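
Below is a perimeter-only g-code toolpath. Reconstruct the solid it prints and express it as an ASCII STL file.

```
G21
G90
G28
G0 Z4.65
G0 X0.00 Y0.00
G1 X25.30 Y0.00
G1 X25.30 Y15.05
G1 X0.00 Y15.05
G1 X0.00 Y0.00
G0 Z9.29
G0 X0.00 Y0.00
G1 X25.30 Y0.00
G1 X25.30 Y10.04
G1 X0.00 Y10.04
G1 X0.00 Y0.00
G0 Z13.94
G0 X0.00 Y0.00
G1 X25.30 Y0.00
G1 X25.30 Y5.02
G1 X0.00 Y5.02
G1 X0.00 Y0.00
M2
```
solid part
  facet normal 0.0000 0.0000 -1.0000
    outer loop
      vertex 25.30 20.07 0.00
      vertex 25.30 0.00 0.00
      vertex 0.00 0.00 0.00
    endloop
  endfacet
  facet normal 0.0000 0.0000 -1.0000
    outer loop
      vertex 0.00 20.07 0.00
      vertex 25.30 20.07 0.00
      vertex 0.00 0.00 0.00
    endloop
  endfacet
  facet normal 0.0000 -1.0000 0.0000
    outer loop
      vertex 0.00 0.00 0.00
      vertex 25.30 0.00 0.00
      vertex 25.30 0.00 18.59
    endloop
  endfacet
  facet normal 0.0000 -1.0000 0.0000
    outer loop
      vertex 0.00 0.00 0.00
      vertex 25.30 0.00 18.59
      vertex 0.00 0.00 18.59
    endloop
  endfacet
  facet normal 0.0000 0.6795 0.7336
    outer loop
      vertex 0.00 0.00 18.59
      vertex 25.30 0.00 18.59
      vertex 25.30 20.07 0.00
    endloop
  endfacet
  facet normal 0.0000 0.6795 0.7336
    outer loop
      vertex 0.00 0.00 18.59
      vertex 25.30 20.07 0.00
      vertex 0.00 20.07 0.00
    endloop
  endfacet
  facet normal -1.0000 0.0000 0.0000
    outer loop
      vertex 0.00 0.00 18.59
      vertex 0.00 20.07 0.00
      vertex 0.00 0.00 0.00
    endloop
  endfacet
  facet normal 1.0000 0.0000 0.0000
    outer loop
      vertex 25.30 0.00 0.00
      vertex 25.30 20.07 0.00
      vertex 25.30 0.00 18.59
    endloop
  endfacet
endsolid part

The G0 Z moves step by Δz≈4.65 mm. The G1 loops shrink linearly with z, so the solid tapers from its base footprint up to z≈18.6. Closing with a flat bottom cap and the tapered top and triangulating gives 8 facets — a wedge (ramp): 25.3 × 20.1 mm base, rising to 18.6 mm along the y=0 edge and sloping linearly to z=0 at y=20.1.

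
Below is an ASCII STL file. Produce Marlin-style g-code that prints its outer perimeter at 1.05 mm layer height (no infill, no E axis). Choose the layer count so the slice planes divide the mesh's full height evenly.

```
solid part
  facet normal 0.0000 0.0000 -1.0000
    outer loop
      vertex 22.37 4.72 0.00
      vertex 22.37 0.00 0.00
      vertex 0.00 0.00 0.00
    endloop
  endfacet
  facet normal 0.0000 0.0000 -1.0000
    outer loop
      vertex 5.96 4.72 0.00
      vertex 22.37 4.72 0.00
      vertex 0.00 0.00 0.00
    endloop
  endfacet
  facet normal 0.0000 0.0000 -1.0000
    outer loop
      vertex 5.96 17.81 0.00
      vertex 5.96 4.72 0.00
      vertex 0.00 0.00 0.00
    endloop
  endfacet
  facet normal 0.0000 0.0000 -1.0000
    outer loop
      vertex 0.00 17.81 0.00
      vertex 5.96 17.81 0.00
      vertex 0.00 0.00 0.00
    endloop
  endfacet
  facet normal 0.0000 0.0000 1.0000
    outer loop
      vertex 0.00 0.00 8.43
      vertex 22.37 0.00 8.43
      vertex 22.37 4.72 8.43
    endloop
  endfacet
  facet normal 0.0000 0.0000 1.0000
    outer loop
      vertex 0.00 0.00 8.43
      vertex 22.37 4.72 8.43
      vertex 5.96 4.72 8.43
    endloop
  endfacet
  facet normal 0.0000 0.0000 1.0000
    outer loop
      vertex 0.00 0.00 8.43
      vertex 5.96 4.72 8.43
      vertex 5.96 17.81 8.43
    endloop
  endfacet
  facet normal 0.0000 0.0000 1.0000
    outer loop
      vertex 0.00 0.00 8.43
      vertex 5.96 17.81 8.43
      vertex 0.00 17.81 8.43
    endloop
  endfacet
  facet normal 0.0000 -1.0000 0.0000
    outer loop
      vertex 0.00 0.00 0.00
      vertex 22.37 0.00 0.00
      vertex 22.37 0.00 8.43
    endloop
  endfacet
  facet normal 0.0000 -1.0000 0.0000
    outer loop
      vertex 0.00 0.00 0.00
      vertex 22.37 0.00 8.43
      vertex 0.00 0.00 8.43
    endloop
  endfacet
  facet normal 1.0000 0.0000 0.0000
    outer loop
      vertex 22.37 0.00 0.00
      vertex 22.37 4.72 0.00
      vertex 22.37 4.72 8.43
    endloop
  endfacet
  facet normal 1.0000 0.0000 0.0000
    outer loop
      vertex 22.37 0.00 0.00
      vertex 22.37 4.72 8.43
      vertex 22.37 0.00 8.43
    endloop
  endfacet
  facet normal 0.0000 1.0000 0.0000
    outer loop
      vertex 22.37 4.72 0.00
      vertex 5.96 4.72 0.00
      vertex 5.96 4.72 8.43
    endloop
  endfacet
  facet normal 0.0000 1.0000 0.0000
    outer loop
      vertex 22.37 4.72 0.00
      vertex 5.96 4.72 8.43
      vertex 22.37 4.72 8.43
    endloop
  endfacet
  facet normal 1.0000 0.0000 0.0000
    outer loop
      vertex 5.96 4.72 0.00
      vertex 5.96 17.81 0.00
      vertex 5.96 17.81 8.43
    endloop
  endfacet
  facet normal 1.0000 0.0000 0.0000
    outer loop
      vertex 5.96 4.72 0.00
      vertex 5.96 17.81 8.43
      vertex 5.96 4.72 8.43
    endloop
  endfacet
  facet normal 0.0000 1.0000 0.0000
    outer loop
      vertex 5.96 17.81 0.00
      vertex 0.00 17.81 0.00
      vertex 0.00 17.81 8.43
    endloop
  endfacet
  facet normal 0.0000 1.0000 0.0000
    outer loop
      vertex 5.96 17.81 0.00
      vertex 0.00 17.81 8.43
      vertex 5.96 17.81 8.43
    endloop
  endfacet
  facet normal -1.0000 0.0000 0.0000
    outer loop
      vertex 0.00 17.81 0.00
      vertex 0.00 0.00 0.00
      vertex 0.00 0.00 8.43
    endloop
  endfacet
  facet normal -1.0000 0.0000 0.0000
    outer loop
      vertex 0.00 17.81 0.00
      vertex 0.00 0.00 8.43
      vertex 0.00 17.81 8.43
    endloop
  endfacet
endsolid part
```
; perimeter-only toolpath
G21 ; units = mm
G90 ; absolute positioning
G28 ; home
; layer 1
G0 Z1.05
G0 X0.00 Y0.00
G1 X22.37 Y0.00
G1 X22.37 Y4.72
G1 X5.96 Y4.72
G1 X5.96 Y17.81
G1 X0.00 Y17.81
G1 X0.00 Y0.00
; layer 2
G0 Z2.11
G0 X0.00 Y0.00
G1 X22.37 Y0.00
G1 X22.37 Y4.72
G1 X5.96 Y4.72
G1 X5.96 Y17.81
G1 X0.00 Y17.81
G1 X0.00 Y0.00
; layer 3
G0 Z3.16
G0 X0.00 Y0.00
G1 X22.37 Y0.00
G1 X22.37 Y4.72
G1 X5.96 Y4.72
G1 X5.96 Y17.81
G1 X0.00 Y17.81
G1 X0.00 Y0.00
; layer 4
G0 Z4.21
G0 X0.00 Y0.00
G1 X22.37 Y0.00
G1 X22.37 Y4.72
G1 X5.96 Y4.72
G1 X5.96 Y17.81
G1 X0.00 Y17.81
G1 X0.00 Y0.00
; layer 5
G0 Z5.27
G0 X0.00 Y0.00
G1 X22.37 Y0.00
G1 X22.37 Y4.72
G1 X5.96 Y4.72
G1 X5.96 Y17.81
G1 X0.00 Y17.81
G1 X0.00 Y0.00
; layer 6
G0 Z6.32
G0 X0.00 Y0.00
G1 X22.37 Y0.00
G1 X22.37 Y4.72
G1 X5.96 Y4.72
G1 X5.96 Y17.81
G1 X0.00 Y17.81
G1 X0.00 Y0.00
; layer 7
G0 Z7.38
G0 X0.00 Y0.00
G1 X22.37 Y0.00
G1 X22.37 Y4.72
G1 X5.96 Y4.72
G1 X5.96 Y17.81
G1 X0.00 Y17.81
G1 X0.00 Y0.00
; layer 8
G0 Z8.43
G0 X0.00 Y0.00
G1 X22.37 Y0.00
G1 X22.37 Y4.72
G1 X5.96 Y4.72
G1 X5.96 Y17.81
G1 X0.00 Y17.81
G1 X0.00 Y0.00
M2 ; end

The solid is an L-shaped prism: outer 22.4 × 17.8 mm, arm thicknesses ≈ 4.72 mm (horizontal) and 5.96 mm (vertical), extruded 8.43 mm in z. Slicing at Δz = 1.05 mm — 8 equal slices spanning the solid's height, so layer i sits at z = i·h/8 — gives 8 non-empty perimeters. Each is a 6-segment closed polygon; G0 lifts to the layer z and rapids to the start vertex, then G1 traces the edges.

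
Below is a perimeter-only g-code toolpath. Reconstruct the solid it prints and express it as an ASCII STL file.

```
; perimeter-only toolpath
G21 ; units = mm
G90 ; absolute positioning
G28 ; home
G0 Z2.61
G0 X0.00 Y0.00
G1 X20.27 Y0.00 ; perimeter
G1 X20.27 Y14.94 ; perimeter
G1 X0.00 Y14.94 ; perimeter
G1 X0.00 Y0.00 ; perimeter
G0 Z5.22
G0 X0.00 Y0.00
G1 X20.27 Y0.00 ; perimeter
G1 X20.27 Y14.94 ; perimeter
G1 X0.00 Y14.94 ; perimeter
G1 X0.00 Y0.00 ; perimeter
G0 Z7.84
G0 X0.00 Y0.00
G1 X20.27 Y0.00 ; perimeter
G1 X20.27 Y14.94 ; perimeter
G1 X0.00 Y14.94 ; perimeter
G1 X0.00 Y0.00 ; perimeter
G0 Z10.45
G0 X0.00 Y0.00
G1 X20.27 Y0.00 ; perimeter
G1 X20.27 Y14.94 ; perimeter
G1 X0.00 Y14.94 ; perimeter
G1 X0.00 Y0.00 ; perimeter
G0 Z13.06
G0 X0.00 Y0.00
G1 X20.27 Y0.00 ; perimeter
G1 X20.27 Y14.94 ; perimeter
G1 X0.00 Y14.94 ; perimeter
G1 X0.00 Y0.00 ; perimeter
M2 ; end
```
solid part
  facet normal 0.0000 0.0000 -1.0000
    outer loop
      vertex 20.27 14.94 0.00
      vertex 20.27 0.00 0.00
      vertex 0.00 0.00 0.00
    endloop
  endfacet
  facet normal 0.0000 0.0000 -1.0000
    outer loop
      vertex 0.00 14.94 0.00
      vertex 20.27 14.94 0.00
      vertex 0.00 0.00 0.00
    endloop
  endfacet
  facet normal 0.0000 0.0000 1.0000
    outer loop
      vertex 0.00 0.00 13.06
      vertex 20.27 0.00 13.06
      vertex 20.27 14.94 13.06
    endloop
  endfacet
  facet normal 0.0000 0.0000 1.0000
    outer loop
      vertex 0.00 0.00 13.06
      vertex 20.27 14.94 13.06
      vertex 0.00 14.94 13.06
    endloop
  endfacet
  facet normal 0.0000 -1.0000 0.0000
    outer loop
      vertex 0.00 0.00 0.00
      vertex 20.27 0.00 0.00
      vertex 20.27 0.00 13.06
    endloop
  endfacet
  facet normal 0.0000 -1.0000 0.0000
    outer loop
      vertex 0.00 0.00 0.00
      vertex 20.27 0.00 13.06
      vertex 0.00 0.00 13.06
    endloop
  endfacet
  facet normal 0.0000 1.0000 0.0000
    outer loop
      vertex 20.27 14.94 13.06
      vertex 20.27 14.94 0.00
      vertex 0.00 14.94 0.00
    endloop
  endfacet
  facet normal 0.0000 1.0000 0.0000
    outer loop
      vertex 0.00 14.94 13.06
      vertex 20.27 14.94 13.06
      vertex 0.00 14.94 0.00
    endloop
  endfacet
  facet normal -1.0000 0.0000 0.0000
    outer loop
      vertex 0.00 14.94 13.06
      vertex 0.00 14.94 0.00
      vertex 0.00 0.00 0.00
    endloop
  endfacet
  facet normal -1.0000 0.0000 0.0000
    outer loop
      vertex 0.00 0.00 13.06
      vertex 0.00 14.94 13.06
      vertex 0.00 0.00 0.00
    endloop
  endfacet
  facet normal 1.0000 0.0000 0.0000
    outer loop
      vertex 20.27 0.00 0.00
      vertex 20.27 14.94 0.00
      vertex 20.27 14.94 13.06
    endloop
  endfacet
  facet normal 1.0000 0.0000 0.0000
    outer loop
      vertex 20.27 0.00 0.00
      vertex 20.27 14.94 13.06
      vertex 20.27 0.00 13.06
    endloop
  endfacet
endsolid part

The G0 Z moves step by Δz≈2.61 mm. Every layer's G1 loop is the same polygon, so the solid is a straight extrusion of it from z=0 to z≈13.1. Closing with flat bottom and top caps and triangulating gives 12 facets — a rectangular box, roughly 20.3 × 14.9 mm footprint and 13.1 mm tall.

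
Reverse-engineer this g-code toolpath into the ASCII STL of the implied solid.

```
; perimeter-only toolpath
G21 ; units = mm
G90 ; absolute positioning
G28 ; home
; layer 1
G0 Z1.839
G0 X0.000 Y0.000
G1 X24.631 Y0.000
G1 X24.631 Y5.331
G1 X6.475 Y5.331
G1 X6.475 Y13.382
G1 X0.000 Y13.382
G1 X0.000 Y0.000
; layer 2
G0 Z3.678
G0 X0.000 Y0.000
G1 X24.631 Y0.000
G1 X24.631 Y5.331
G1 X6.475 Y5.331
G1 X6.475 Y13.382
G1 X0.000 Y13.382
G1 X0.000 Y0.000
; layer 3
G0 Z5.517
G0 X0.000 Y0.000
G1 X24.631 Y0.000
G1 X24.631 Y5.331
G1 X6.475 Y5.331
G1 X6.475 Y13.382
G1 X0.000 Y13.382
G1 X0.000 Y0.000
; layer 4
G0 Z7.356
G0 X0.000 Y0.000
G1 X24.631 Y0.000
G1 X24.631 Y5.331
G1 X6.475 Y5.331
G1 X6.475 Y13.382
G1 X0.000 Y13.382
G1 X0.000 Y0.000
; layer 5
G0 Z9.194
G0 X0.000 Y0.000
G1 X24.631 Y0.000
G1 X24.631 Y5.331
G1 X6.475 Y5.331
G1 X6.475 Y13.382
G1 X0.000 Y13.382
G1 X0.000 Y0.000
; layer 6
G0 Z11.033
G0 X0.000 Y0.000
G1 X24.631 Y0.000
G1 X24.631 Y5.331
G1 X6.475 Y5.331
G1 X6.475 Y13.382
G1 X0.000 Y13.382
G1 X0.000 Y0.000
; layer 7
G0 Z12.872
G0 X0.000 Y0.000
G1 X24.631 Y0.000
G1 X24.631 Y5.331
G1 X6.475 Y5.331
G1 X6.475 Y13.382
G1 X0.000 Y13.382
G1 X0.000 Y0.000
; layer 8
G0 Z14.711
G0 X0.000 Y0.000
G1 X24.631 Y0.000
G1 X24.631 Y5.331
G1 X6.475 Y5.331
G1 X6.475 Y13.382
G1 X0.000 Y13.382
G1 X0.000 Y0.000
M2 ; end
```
solid part
  facet normal 0.0000 0.0000 -1.0000
    outer loop
      vertex 24.631 5.331 0.000
      vertex 24.631 0.000 0.000
      vertex 0.000 0.000 0.000
    endloop
  endfacet
  facet normal 0.0000 0.0000 -1.0000
    outer loop
      vertex 6.475 5.331 0.000
      vertex 24.631 5.331 0.000
      vertex 0.000 0.000 0.000
    endloop
  endfacet
  facet normal 0.0000 0.0000 -1.0000
    outer loop
      vertex 6.475 13.382 0.000
      vertex 6.475 5.331 0.000
      vertex 0.000 0.000 0.000
    endloop
  endfacet
  facet normal 0.0000 0.0000 -1.0000
    outer loop
      vertex 0.000 13.382 0.000
      vertex 6.475 13.382 0.000
      vertex 0.000 0.000 0.000
    endloop
  endfacet
  facet normal 0.0000 0.0000 1.0000
    outer loop
      vertex 0.000 0.000 14.711
      vertex 24.631 0.000 14.711
      vertex 24.631 5.331 14.711
    endloop
  endfacet
  facet normal 0.0000 0.0000 1.0000
    outer loop
      vertex 0.000 0.000 14.711
      vertex 24.631 5.331 14.711
      vertex 6.475 5.331 14.711
    endloop
  endfacet
  facet normal 0.0000 0.0000 1.0000
    outer loop
      vertex 0.000 0.000 14.711
      vertex 6.475 5.331 14.711
      vertex 6.475 13.382 14.711
    endloop
  endfacet
  facet normal 0.0000 0.0000 1.0000
    outer loop
      vertex 0.000 0.000 14.711
      vertex 6.475 13.382 14.711
      vertex 0.000 13.382 14.711
    endloop
  endfacet
  facet normal 0.0000 -1.0000 0.0000
    outer loop
      vertex 0.000 0.000 0.000
      vertex 24.631 0.000 0.000
      vertex 24.631 0.000 14.711
    endloop
  endfacet
  facet normal 0.0000 -1.0000 0.0000
    outer loop
      vertex 0.000 0.000 0.000
      vertex 24.631 0.000 14.711
      vertex 0.000 0.000 14.711
    endloop
  endfacet
  facet normal 1.0000 0.0000 0.0000
    outer loop
      vertex 24.631 0.000 0.000
      vertex 24.631 5.331 0.000
      vertex 24.631 5.331 14.711
    endloop
  endfacet
  facet normal 1.0000 0.0000 0.0000
    outer loop
      vertex 24.631 0.000 0.000
      vertex 24.631 5.331 14.711
      vertex 24.631 0.000 14.711
    endloop
  endfacet
  facet normal 0.0000 1.0000 0.0000
    outer loop
      vertex 24.631 5.331 0.000
      vertex 6.475 5.331 0.000
      vertex 6.475 5.331 14.711
    endloop
  endfacet
  facet normal 0.0000 1.0000 0.0000
    outer loop
      vertex 24.631 5.331 0.000
      vertex 6.475 5.331 14.711
      vertex 24.631 5.331 14.711
    endloop
  endfacet
  facet normal 1.0000 0.0000 0.0000
    outer loop
      vertex 6.475 5.331 0.000
      vertex 6.475 13.382 0.000
      vertex 6.475 13.382 14.711
    endloop
  endfacet
  facet normal 1.0000 0.0000 0.0000
    outer loop
      vertex 6.475 5.331 0.000
      vertex 6.475 13.382 14.711
      vertex 6.475 5.331 14.711
    endloop
  endfacet
  facet normal 0.0000 1.0000 0.0000
    outer loop
      vertex 6.475 13.382 0.000
      vertex 0.000 13.382 0.000
      vertex 0.000 13.382 14.711
    endloop
  endfacet
  facet normal 0.0000 1.0000 0.0000
    outer loop
      vertex 6.475 13.382 0.000
      vertex 0.000 13.382 14.711
      vertex 6.475 13.382 14.711
    endloop
  endfacet
  facet normal -1.0000 0.0000 0.0000
    outer loop
      vertex 0.000 13.382 0.000
      vertex 0.000 0.000 0.000
      vertex 0.000 0.000 14.711
    endloop
  endfacet
  facet normal -1.0000 0.0000 0.0000
    outer loop
      vertex 0.000 13.382 0.000
      vertex 0.000 0.000 14.711
      vertex 0.000 13.382 14.711
    endloop
  endfacet
endsolid part

The G0 Z moves step by Δz≈1.839 mm. Every layer's G1 loop is the same polygon, so the solid is a straight extrusion of it from z=0 to z≈14.7. Closing with flat bottom and top caps and triangulating gives 20 facets — an L-shaped prism: outer 24.6 × 13.4 mm, arm thicknesses ≈ 5.33 mm (horizontal) and 6.47 mm (vertical), extruded 14.7 mm in z.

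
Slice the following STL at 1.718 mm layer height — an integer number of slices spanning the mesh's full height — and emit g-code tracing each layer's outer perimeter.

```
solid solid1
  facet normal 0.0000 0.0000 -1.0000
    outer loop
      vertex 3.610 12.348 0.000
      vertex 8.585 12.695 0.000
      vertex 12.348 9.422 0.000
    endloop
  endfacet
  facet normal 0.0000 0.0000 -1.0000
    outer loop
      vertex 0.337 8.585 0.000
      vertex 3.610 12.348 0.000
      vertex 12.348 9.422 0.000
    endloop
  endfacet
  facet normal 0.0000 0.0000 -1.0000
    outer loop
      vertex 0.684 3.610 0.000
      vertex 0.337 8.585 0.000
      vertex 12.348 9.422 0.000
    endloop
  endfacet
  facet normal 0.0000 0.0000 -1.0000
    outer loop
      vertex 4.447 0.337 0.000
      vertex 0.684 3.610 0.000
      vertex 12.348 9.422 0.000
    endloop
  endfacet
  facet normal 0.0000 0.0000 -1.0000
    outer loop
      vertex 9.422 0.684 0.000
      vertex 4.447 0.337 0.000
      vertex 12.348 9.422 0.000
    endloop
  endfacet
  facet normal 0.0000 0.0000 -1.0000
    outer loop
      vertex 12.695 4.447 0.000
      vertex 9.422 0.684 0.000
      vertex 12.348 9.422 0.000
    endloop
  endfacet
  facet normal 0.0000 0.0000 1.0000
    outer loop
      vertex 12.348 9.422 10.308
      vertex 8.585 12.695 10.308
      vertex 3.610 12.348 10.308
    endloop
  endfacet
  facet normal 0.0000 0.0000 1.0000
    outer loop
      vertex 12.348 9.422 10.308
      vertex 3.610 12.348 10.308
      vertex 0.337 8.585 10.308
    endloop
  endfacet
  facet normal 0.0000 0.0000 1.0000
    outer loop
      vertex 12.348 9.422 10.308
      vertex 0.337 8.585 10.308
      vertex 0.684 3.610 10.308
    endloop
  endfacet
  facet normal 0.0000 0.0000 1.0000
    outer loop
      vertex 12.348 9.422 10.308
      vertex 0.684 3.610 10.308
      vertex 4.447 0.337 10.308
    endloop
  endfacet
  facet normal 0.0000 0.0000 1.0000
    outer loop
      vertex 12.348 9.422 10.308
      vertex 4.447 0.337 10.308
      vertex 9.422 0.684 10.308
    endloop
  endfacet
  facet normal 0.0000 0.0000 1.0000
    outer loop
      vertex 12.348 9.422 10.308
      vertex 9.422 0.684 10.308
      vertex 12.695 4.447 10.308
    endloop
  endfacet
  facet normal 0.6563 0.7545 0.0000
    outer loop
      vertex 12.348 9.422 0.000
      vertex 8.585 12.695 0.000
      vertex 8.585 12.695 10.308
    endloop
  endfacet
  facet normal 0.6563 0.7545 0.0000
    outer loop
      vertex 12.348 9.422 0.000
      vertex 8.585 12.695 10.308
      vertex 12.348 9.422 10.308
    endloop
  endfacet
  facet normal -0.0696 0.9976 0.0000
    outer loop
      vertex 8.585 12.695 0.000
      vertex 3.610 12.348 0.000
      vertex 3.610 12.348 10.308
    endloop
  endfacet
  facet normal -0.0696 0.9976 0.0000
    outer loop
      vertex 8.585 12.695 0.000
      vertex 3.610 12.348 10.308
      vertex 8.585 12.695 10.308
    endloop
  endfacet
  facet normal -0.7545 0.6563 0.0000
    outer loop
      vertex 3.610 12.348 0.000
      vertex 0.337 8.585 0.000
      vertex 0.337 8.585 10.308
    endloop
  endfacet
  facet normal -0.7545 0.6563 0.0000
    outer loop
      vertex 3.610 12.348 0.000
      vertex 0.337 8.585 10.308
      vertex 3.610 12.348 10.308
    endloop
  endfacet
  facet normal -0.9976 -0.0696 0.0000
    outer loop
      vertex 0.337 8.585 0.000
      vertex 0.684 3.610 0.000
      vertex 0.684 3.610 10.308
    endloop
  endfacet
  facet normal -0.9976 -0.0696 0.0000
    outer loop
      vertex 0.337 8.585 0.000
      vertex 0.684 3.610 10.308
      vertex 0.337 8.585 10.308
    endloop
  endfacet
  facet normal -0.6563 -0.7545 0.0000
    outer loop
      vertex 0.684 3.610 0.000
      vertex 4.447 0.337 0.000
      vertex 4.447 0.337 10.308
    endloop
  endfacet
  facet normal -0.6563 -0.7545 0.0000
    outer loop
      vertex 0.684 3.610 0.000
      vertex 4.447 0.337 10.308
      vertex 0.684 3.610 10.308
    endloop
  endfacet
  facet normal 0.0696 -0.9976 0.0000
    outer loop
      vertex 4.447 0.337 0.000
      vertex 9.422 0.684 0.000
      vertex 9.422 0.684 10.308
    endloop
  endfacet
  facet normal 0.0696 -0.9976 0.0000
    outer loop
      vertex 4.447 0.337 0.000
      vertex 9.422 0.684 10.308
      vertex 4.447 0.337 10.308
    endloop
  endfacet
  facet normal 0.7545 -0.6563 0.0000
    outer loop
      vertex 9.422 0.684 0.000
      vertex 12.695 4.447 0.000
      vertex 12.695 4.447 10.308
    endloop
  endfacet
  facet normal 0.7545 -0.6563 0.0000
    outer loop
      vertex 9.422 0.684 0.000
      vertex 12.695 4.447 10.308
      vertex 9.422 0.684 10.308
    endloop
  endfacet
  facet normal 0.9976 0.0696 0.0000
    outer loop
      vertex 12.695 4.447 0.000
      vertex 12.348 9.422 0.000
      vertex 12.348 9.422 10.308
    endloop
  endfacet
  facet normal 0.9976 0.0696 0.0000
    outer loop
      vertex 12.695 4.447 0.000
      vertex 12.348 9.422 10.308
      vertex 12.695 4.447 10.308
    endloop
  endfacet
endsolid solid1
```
; perimeter-only toolpath
G21 ; units = mm
G90 ; absolute positioning
G28 ; home
; layer 1
G0 Z1.718
G0 X12.348 Y9.422
G1 X8.585 Y12.695
G1 X3.610 Y12.348
G1 X0.337 Y8.585
G1 X0.684 Y3.610
G1 X4.447 Y0.337
G1 X9.422 Y0.684
G1 X12.695 Y4.447
G1 X12.348 Y9.422
; layer 2
G0 Z3.436
G0 X12.348 Y9.422
G1 X8.585 Y12.695
G1 X3.610 Y12.348
G1 X0.337 Y8.585
G1 X0.684 Y3.610
G1 X4.447 Y0.337
G1 X9.422 Y0.684
G1 X12.695 Y4.447
G1 X12.348 Y9.422
; layer 3
G0 Z5.154
G0 X12.348 Y9.422
G1 X8.585 Y12.695
G1 X3.610 Y12.348
G1 X0.337 Y8.585
G1 X0.684 Y3.610
G1 X4.447 Y0.337
G1 X9.422 Y0.684
G1 X12.695 Y4.447
G1 X12.348 Y9.422
; layer 4
G0 Z6.872
G0 X12.348 Y9.422
G1 X8.585 Y12.695
G1 X3.610 Y12.348
G1 X0.337 Y8.585
G1 X0.684 Y3.610
G1 X4.447 Y0.337
G1 X9.422 Y0.684
G1 X12.695 Y4.447
G1 X12.348 Y9.422
; layer 5
G0 Z8.590
G0 X12.348 Y9.422
G1 X8.585 Y12.695
G1 X3.610 Y12.348
G1 X0.337 Y8.585
G1 X0.684 Y3.610
G1 X4.447 Y0.337
G1 X9.422 Y0.684
G1 X12.695 Y4.447
G1 X12.348 Y9.422
; layer 6
G0 Z10.308
G0 X12.348 Y9.422
G1 X8.585 Y12.695
G1 X3.610 Y12.348
G1 X0.337 Y8.585
G1 X0.684 Y3.610
G1 X4.447 Y0.337
G1 X9.422 Y0.684
G1 X12.695 Y4.447
G1 X12.348 Y9.422
M2 ; end

The solid is a regular 8-sided prism (a cylinder approximated with 8 flat sides), circumscribed radius ≈ 6.52 mm, height ≈ 10.3 mm. Slicing at Δz = 1.718 mm — 6 equal slices spanning the solid's height, so layer i sits at z = i·h/6 — gives 6 non-empty perimeters. Each is a 8-segment closed polygon; G0 lifts to the layer z and rapids to the start vertex, then G1 traces the edges.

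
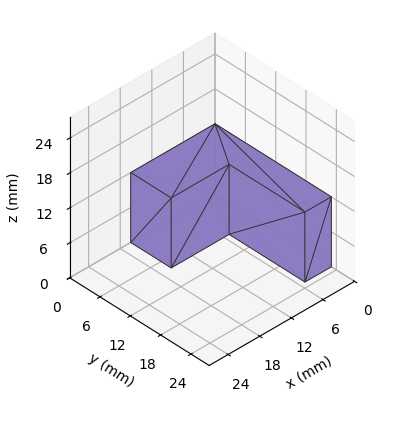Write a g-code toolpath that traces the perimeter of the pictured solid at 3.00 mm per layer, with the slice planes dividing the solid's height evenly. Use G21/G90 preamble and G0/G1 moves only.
Reading the render: the shape is an L-shaped prism: outer 16 × 23 mm, arm thicknesses ≈ 8 mm (horizontal) and 5 mm (vertical), extruded 12 mm in z (dimensions read to the nearest mm from the axis ticks). For the g-code, the solid's height is divided into equal slices at the stated Δz and each level perimeter traced with G1 moves after a G0 lift.

; perimeter-only toolpath
G21 ; units = mm
G90 ; absolute positioning
G28 ; home
; layer 1
G0 Z3.00
G0 X0.00 Y0.00
G1 X16.00 Y0.00
G1 X16.00 Y8.00
G1 X5.00 Y8.00
G1 X5.00 Y23.00
G1 X0.00 Y23.00
G1 X0.00 Y0.00
; layer 2
G0 Z6.00
G0 X0.00 Y0.00
G1 X16.00 Y0.00
G1 X16.00 Y8.00
G1 X5.00 Y8.00
G1 X5.00 Y23.00
G1 X0.00 Y23.00
G1 X0.00 Y0.00
; layer 3
G0 Z9.00
G0 X0.00 Y0.00
G1 X16.00 Y0.00
G1 X16.00 Y8.00
G1 X5.00 Y8.00
G1 X5.00 Y23.00
G1 X0.00 Y23.00
G1 X0.00 Y0.00
; layer 4
G0 Z12.00
G0 X0.00 Y0.00
G1 X16.00 Y0.00
G1 X16.00 Y8.00
G1 X5.00 Y8.00
G1 X5.00 Y23.00
G1 X0.00 Y23.00
G1 X0.00 Y0.00
M2 ; end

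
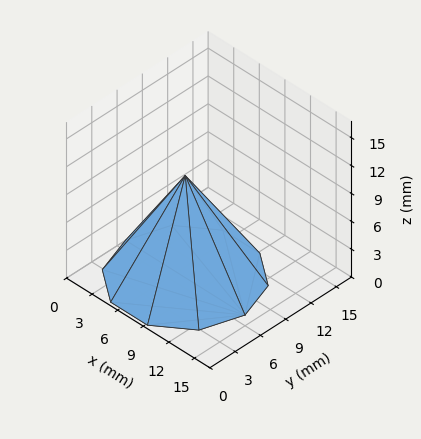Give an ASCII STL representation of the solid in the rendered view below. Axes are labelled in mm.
Reading the render: the shape is a regular 10-sided pyramid, base circumscribed radius ≈ 7 mm, apex at z ≈ 11 mm (dimensions read to the nearest mm from the axis ticks). For the STL, each face is triangulated and given an outward normal.

solid part
  facet normal 0.0000 0.0000 -1.0000
    outer loop
      vertex 9.16 13.66 0.00
      vertex 12.66 11.11 0.00
      vertex 14.00 7.00 0.00
    endloop
  endfacet
  facet normal 0.0000 0.0000 -1.0000
    outer loop
      vertex 4.84 13.66 0.00
      vertex 9.16 13.66 0.00
      vertex 14.00 7.00 0.00
    endloop
  endfacet
  facet normal 0.0000 0.0000 -1.0000
    outer loop
      vertex 1.34 11.11 0.00
      vertex 4.84 13.66 0.00
      vertex 14.00 7.00 0.00
    endloop
  endfacet
  facet normal 0.0000 0.0000 -1.0000
    outer loop
      vertex 0.00 7.00 0.00
      vertex 1.34 11.11 0.00
      vertex 14.00 7.00 0.00
    endloop
  endfacet
  facet normal 0.0000 0.0000 -1.0000
    outer loop
      vertex 1.34 2.89 0.00
      vertex 0.00 7.00 0.00
      vertex 14.00 7.00 0.00
    endloop
  endfacet
  facet normal 0.0000 0.0000 -1.0000
    outer loop
      vertex 4.84 0.34 0.00
      vertex 1.34 2.89 0.00
      vertex 14.00 7.00 0.00
    endloop
  endfacet
  facet normal 0.0000 0.0000 -1.0000
    outer loop
      vertex 9.16 0.34 0.00
      vertex 4.84 0.34 0.00
      vertex 14.00 7.00 0.00
    endloop
  endfacet
  facet normal 0.0000 0.0000 -1.0000
    outer loop
      vertex 12.66 2.89 0.00
      vertex 9.16 0.34 0.00
      vertex 14.00 7.00 0.00
    endloop
  endfacet
  facet normal 0.8134 0.2652 0.5176
    outer loop
      vertex 14.00 7.00 0.00
      vertex 12.66 11.11 0.00
      vertex 7.00 7.00 11.00
    endloop
  endfacet
  facet normal 0.5038 0.6915 0.5176
    outer loop
      vertex 12.66 11.11 0.00
      vertex 9.16 13.66 0.00
      vertex 7.00 7.00 11.00
    endloop
  endfacet
  facet normal 0.0000 0.8554 0.5179
    outer loop
      vertex 9.16 13.66 0.00
      vertex 4.84 13.66 0.00
      vertex 7.00 7.00 11.00
    endloop
  endfacet
  facet normal -0.5038 0.6915 0.5176
    outer loop
      vertex 4.84 13.66 0.00
      vertex 1.34 11.11 0.00
      vertex 7.00 7.00 11.00
    endloop
  endfacet
  facet normal -0.8134 0.2652 0.5176
    outer loop
      vertex 1.34 11.11 0.00
      vertex 0.00 7.00 0.00
      vertex 7.00 7.00 11.00
    endloop
  endfacet
  facet normal -0.8134 -0.2652 0.5176
    outer loop
      vertex 0.00 7.00 0.00
      vertex 1.34 2.89 0.00
      vertex 7.00 7.00 11.00
    endloop
  endfacet
  facet normal -0.5038 -0.6915 0.5176
    outer loop
      vertex 1.34 2.89 0.00
      vertex 4.84 0.34 0.00
      vertex 7.00 7.00 11.00
    endloop
  endfacet
  facet normal 0.0000 -0.8554 0.5179
    outer loop
      vertex 4.84 0.34 0.00
      vertex 9.16 0.34 0.00
      vertex 7.00 7.00 11.00
    endloop
  endfacet
  facet normal 0.5038 -0.6915 0.5176
    outer loop
      vertex 9.16 0.34 0.00
      vertex 12.66 2.89 0.00
      vertex 7.00 7.00 11.00
    endloop
  endfacet
  facet normal 0.8134 -0.2652 0.5176
    outer loop
      vertex 12.66 2.89 0.00
      vertex 14.00 7.00 0.00
      vertex 7.00 7.00 11.00
    endloop
  endfacet
endsolid part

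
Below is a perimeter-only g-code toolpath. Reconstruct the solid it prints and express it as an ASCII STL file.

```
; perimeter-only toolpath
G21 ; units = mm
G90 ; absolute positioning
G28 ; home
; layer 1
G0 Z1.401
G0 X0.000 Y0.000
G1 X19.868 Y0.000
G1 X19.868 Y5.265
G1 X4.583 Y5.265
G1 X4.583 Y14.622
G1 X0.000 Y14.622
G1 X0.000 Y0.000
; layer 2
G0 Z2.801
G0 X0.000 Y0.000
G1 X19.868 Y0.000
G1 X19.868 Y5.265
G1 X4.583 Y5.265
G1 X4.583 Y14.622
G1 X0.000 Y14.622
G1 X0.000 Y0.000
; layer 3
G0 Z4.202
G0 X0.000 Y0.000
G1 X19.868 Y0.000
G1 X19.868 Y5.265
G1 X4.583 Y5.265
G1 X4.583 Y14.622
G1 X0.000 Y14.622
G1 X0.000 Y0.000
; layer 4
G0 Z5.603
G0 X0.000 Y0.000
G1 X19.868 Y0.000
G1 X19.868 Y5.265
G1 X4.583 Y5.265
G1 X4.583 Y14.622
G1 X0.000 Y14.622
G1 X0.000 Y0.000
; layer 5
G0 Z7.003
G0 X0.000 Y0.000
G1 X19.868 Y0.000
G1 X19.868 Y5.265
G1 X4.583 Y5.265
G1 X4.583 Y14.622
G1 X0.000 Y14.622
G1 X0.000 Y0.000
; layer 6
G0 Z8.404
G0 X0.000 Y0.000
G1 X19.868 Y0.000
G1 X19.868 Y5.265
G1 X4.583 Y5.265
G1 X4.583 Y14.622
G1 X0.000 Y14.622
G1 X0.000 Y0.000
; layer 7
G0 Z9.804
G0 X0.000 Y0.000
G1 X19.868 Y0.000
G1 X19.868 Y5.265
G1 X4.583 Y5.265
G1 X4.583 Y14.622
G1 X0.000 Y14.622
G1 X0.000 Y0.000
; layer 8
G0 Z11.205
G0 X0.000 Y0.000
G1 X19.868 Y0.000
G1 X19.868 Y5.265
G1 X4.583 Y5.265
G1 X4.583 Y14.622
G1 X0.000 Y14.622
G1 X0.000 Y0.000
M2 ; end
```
solid part
  facet normal 0.0000 0.0000 -1.0000
    outer loop
      vertex 19.868 5.265 0.000
      vertex 19.868 0.000 0.000
      vertex 0.000 0.000 0.000
    endloop
  endfacet
  facet normal 0.0000 0.0000 -1.0000
    outer loop
      vertex 4.583 5.265 0.000
      vertex 19.868 5.265 0.000
      vertex 0.000 0.000 0.000
    endloop
  endfacet
  facet normal 0.0000 0.0000 -1.0000
    outer loop
      vertex 4.583 14.622 0.000
      vertex 4.583 5.265 0.000
      vertex 0.000 0.000 0.000
    endloop
  endfacet
  facet normal 0.0000 0.0000 -1.0000
    outer loop
      vertex 0.000 14.622 0.000
      vertex 4.583 14.622 0.000
      vertex 0.000 0.000 0.000
    endloop
  endfacet
  facet normal 0.0000 0.0000 1.0000
    outer loop
      vertex 0.000 0.000 11.205
      vertex 19.868 0.000 11.205
      vertex 19.868 5.265 11.205
    endloop
  endfacet
  facet normal 0.0000 0.0000 1.0000
    outer loop
      vertex 0.000 0.000 11.205
      vertex 19.868 5.265 11.205
      vertex 4.583 5.265 11.205
    endloop
  endfacet
  facet normal 0.0000 0.0000 1.0000
    outer loop
      vertex 0.000 0.000 11.205
      vertex 4.583 5.265 11.205
      vertex 4.583 14.622 11.205
    endloop
  endfacet
  facet normal 0.0000 0.0000 1.0000
    outer loop
      vertex 0.000 0.000 11.205
      vertex 4.583 14.622 11.205
      vertex 0.000 14.622 11.205
    endloop
  endfacet
  facet normal 0.0000 -1.0000 0.0000
    outer loop
      vertex 0.000 0.000 0.000
      vertex 19.868 0.000 0.000
      vertex 19.868 0.000 11.205
    endloop
  endfacet
  facet normal 0.0000 -1.0000 0.0000
    outer loop
      vertex 0.000 0.000 0.000
      vertex 19.868 0.000 11.205
      vertex 0.000 0.000 11.205
    endloop
  endfacet
  facet normal 1.0000 0.0000 0.0000
    outer loop
      vertex 19.868 0.000 0.000
      vertex 19.868 5.265 0.000
      vertex 19.868 5.265 11.205
    endloop
  endfacet
  facet normal 1.0000 0.0000 0.0000
    outer loop
      vertex 19.868 0.000 0.000
      vertex 19.868 5.265 11.205
      vertex 19.868 0.000 11.205
    endloop
  endfacet
  facet normal 0.0000 1.0000 0.0000
    outer loop
      vertex 19.868 5.265 0.000
      vertex 4.583 5.265 0.000
      vertex 4.583 5.265 11.205
    endloop
  endfacet
  facet normal 0.0000 1.0000 0.0000
    outer loop
      vertex 19.868 5.265 0.000
      vertex 4.583 5.265 11.205
      vertex 19.868 5.265 11.205
    endloop
  endfacet
  facet normal 1.0000 0.0000 0.0000
    outer loop
      vertex 4.583 5.265 0.000
      vertex 4.583 14.622 0.000
      vertex 4.583 14.622 11.205
    endloop
  endfacet
  facet normal 1.0000 0.0000 0.0000
    outer loop
      vertex 4.583 5.265 0.000
      vertex 4.583 14.622 11.205
      vertex 4.583 5.265 11.205
    endloop
  endfacet
  facet normal 0.0000 1.0000 0.0000
    outer loop
      vertex 4.583 14.622 0.000
      vertex 0.000 14.622 0.000
      vertex 0.000 14.622 11.205
    endloop
  endfacet
  facet normal 0.0000 1.0000 0.0000
    outer loop
      vertex 4.583 14.622 0.000
      vertex 0.000 14.622 11.205
      vertex 4.583 14.622 11.205
    endloop
  endfacet
  facet normal -1.0000 0.0000 0.0000
    outer loop
      vertex 0.000 14.622 0.000
      vertex 0.000 0.000 0.000
      vertex 0.000 0.000 11.205
    endloop
  endfacet
  facet normal -1.0000 0.0000 0.0000
    outer loop
      vertex 0.000 14.622 0.000
      vertex 0.000 0.000 11.205
      vertex 0.000 14.622 11.205
    endloop
  endfacet
endsolid part

The G0 Z moves step by Δz≈1.401 mm. Every layer's G1 loop is the same polygon, so the solid is a straight extrusion of it from z=0 to z≈11.2. Closing with flat bottom and top caps and triangulating gives 20 facets — an L-shaped prism: outer 19.9 × 14.6 mm, arm thicknesses ≈ 5.26 mm (horizontal) and 4.58 mm (vertical), extruded 11.2 mm in z.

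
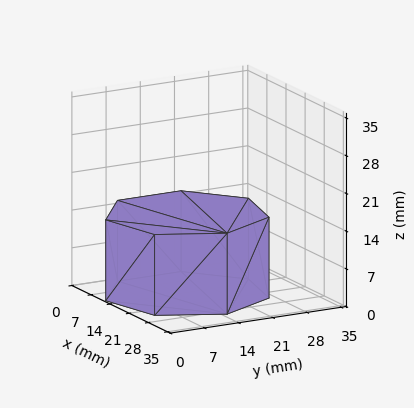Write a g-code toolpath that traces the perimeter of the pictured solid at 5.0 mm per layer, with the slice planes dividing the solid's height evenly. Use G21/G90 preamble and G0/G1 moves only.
Reading the render: the shape is a regular 7-sided prism (a cylinder approximated with 7 flat sides), circumscribed radius ≈ 15 mm, height ≈ 15 mm (dimensions read to the nearest mm from the axis ticks). For the g-code, the solid's height is divided into equal slices at the stated Δz and each level perimeter traced with G1 moves after a G0 lift.

; perimeter-only toolpath
G21 ; units = mm
G90 ; absolute positioning
G28 ; home
; layer 1
G0 Z5.0
G0 X30.0 Y15.0
G1 X24.4 Y26.7
G1 X11.7 Y29.6
G1 X1.5 Y21.5
G1 X1.5 Y8.5
G1 X11.7 Y0.4
G1 X24.4 Y3.3
G1 X30.0 Y15.0
; layer 2
G0 Z10.0
G0 X30.0 Y15.0
G1 X24.4 Y26.7
G1 X11.7 Y29.6
G1 X1.5 Y21.5
G1 X1.5 Y8.5
G1 X11.7 Y0.4
G1 X24.4 Y3.3
G1 X30.0 Y15.0
; layer 3
G0 Z15.0
G0 X30.0 Y15.0
G1 X24.4 Y26.7
G1 X11.7 Y29.6
G1 X1.5 Y21.5
G1 X1.5 Y8.5
G1 X11.7 Y0.4
G1 X24.4 Y3.3
G1 X30.0 Y15.0
M2 ; end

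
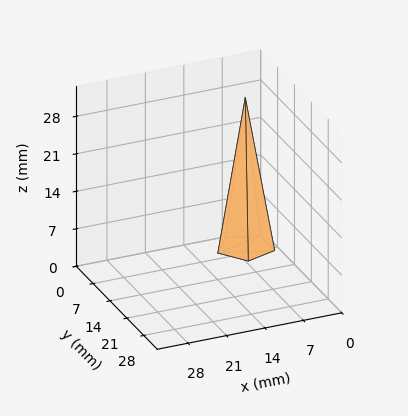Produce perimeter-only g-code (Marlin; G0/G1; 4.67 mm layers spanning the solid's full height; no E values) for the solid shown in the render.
Reading the render: the shape is a regular 5-sided pyramid, base circumscribed radius ≈ 5 mm, apex at z ≈ 28 mm (dimensions read to the nearest mm from the axis ticks). For the g-code, the solid's height is divided into equal slices at the stated Δz and each level perimeter traced with G1 moves after a G0 lift.

; perimeter-only toolpath
G21 ; units = mm
G90 ; absolute positioning
G28 ; home
; layer 1
G0 Z4.67
G0 X9.17 Y5.00
G1 X6.29 Y8.97
G1 X1.63 Y7.45
G1 X1.63 Y2.55
G1 X6.29 Y1.03
G1 X9.17 Y5.00
; layer 2
G0 Z9.33
G0 X8.33 Y5.00
G1 X6.03 Y8.17
G1 X2.30 Y6.96
G1 X2.30 Y3.04
G1 X6.03 Y1.83
G1 X8.33 Y5.00
; layer 3
G0 Z14.00
G0 X7.50 Y5.00
G1 X5.78 Y7.38
G1 X2.98 Y6.47
G1 X2.98 Y3.53
G1 X5.78 Y2.62
G1 X7.50 Y5.00
; layer 4
G0 Z18.67
G0 X6.67 Y5.00
G1 X5.52 Y6.59
G1 X3.65 Y5.98
G1 X3.65 Y4.02
G1 X5.52 Y3.41
G1 X6.67 Y5.00
; layer 5
G0 Z23.33
G0 X5.83 Y5.00
G1 X5.26 Y5.79
G1 X4.33 Y5.49
G1 X4.33 Y4.51
G1 X5.26 Y4.21
G1 X5.83 Y5.00
M2 ; end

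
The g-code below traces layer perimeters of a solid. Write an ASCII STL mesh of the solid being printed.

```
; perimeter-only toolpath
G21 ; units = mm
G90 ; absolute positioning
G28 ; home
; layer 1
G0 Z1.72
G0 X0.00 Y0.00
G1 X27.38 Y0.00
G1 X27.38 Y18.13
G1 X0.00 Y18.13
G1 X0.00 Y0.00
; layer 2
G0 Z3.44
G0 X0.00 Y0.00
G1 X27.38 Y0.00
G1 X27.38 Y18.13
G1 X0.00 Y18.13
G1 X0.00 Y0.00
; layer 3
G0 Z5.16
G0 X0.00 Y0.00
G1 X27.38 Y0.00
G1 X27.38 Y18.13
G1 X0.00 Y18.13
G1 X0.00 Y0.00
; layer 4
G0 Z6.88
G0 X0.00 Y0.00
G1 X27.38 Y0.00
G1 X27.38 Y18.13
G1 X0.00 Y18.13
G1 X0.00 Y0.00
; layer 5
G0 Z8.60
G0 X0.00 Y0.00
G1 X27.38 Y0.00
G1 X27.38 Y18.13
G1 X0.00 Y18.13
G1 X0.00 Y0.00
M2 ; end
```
solid part
  facet normal 0.0000 0.0000 -1.0000
    outer loop
      vertex 27.38 18.13 0.00
      vertex 27.38 0.00 0.00
      vertex 0.00 0.00 0.00
    endloop
  endfacet
  facet normal 0.0000 0.0000 -1.0000
    outer loop
      vertex 0.00 18.13 0.00
      vertex 27.38 18.13 0.00
      vertex 0.00 0.00 0.00
    endloop
  endfacet
  facet normal 0.0000 0.0000 1.0000
    outer loop
      vertex 0.00 0.00 8.60
      vertex 27.38 0.00 8.60
      vertex 27.38 18.13 8.60
    endloop
  endfacet
  facet normal 0.0000 0.0000 1.0000
    outer loop
      vertex 0.00 0.00 8.60
      vertex 27.38 18.13 8.60
      vertex 0.00 18.13 8.60
    endloop
  endfacet
  facet normal 0.0000 -1.0000 0.0000
    outer loop
      vertex 0.00 0.00 0.00
      vertex 27.38 0.00 0.00
      vertex 27.38 0.00 8.60
    endloop
  endfacet
  facet normal 0.0000 -1.0000 0.0000
    outer loop
      vertex 0.00 0.00 0.00
      vertex 27.38 0.00 8.60
      vertex 0.00 0.00 8.60
    endloop
  endfacet
  facet normal 0.0000 1.0000 0.0000
    outer loop
      vertex 27.38 18.13 8.60
      vertex 27.38 18.13 0.00
      vertex 0.00 18.13 0.00
    endloop
  endfacet
  facet normal 0.0000 1.0000 0.0000
    outer loop
      vertex 0.00 18.13 8.60
      vertex 27.38 18.13 8.60
      vertex 0.00 18.13 0.00
    endloop
  endfacet
  facet normal -1.0000 0.0000 0.0000
    outer loop
      vertex 0.00 18.13 8.60
      vertex 0.00 18.13 0.00
      vertex 0.00 0.00 0.00
    endloop
  endfacet
  facet normal -1.0000 0.0000 0.0000
    outer loop
      vertex 0.00 0.00 8.60
      vertex 0.00 18.13 8.60
      vertex 0.00 0.00 0.00
    endloop
  endfacet
  facet normal 1.0000 0.0000 0.0000
    outer loop
      vertex 27.38 0.00 0.00
      vertex 27.38 18.13 0.00
      vertex 27.38 18.13 8.60
    endloop
  endfacet
  facet normal 1.0000 0.0000 0.0000
    outer loop
      vertex 27.38 0.00 0.00
      vertex 27.38 18.13 8.60
      vertex 27.38 0.00 8.60
    endloop
  endfacet
endsolid part

The G0 Z moves step by Δz≈1.72 mm. Every layer's G1 loop is the same polygon, so the solid is a straight extrusion of it from z=0 to z≈8.6. Closing with flat bottom and top caps and triangulating gives 12 facets — a rectangular box, roughly 27.4 × 18.1 mm footprint and 8.6 mm tall.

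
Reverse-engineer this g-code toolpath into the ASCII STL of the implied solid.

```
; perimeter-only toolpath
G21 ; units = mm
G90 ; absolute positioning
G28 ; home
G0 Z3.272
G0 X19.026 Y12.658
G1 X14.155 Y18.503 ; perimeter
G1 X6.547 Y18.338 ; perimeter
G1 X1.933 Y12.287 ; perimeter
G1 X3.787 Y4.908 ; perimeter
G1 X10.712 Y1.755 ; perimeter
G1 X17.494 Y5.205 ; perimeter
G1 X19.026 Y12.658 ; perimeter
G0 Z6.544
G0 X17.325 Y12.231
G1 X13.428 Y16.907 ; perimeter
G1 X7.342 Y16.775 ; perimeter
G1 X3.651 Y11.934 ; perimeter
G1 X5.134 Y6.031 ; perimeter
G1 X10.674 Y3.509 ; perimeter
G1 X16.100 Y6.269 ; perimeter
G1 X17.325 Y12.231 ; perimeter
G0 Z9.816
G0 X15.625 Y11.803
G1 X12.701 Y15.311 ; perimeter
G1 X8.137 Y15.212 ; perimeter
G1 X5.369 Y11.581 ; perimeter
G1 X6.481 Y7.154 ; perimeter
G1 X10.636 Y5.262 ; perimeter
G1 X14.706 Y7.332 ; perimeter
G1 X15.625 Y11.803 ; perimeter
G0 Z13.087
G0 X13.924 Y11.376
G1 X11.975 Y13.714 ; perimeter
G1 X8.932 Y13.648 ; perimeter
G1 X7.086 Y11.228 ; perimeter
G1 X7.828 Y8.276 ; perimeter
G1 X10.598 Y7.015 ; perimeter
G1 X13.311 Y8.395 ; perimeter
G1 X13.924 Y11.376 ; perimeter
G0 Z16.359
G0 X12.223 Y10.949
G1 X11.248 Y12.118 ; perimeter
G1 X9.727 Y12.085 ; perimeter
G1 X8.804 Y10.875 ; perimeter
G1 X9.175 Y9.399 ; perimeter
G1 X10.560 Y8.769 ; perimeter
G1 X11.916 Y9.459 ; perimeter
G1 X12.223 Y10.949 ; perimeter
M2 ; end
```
solid part
  facet normal 0.0000 0.0000 -1.0000
    outer loop
      vertex 5.752 19.901 0.000
      vertex 14.881 20.099 0.000
      vertex 20.727 13.085 0.000
    endloop
  endfacet
  facet normal 0.0000 0.0000 -1.0000
    outer loop
      vertex 0.215 12.640 0.000
      vertex 5.752 19.901 0.000
      vertex 20.727 13.085 0.000
    endloop
  endfacet
  facet normal 0.0000 0.0000 -1.0000
    outer loop
      vertex 2.440 3.785 0.000
      vertex 0.215 12.640 0.000
      vertex 20.727 13.085 0.000
    endloop
  endfacet
  facet normal 0.0000 0.0000 -1.0000
    outer loop
      vertex 10.750 0.002 0.000
      vertex 2.440 3.785 0.000
      vertex 20.727 13.085 0.000
    endloop
  endfacet
  facet normal 0.0000 0.0000 -1.0000
    outer loop
      vertex 18.889 4.142 0.000
      vertex 10.750 0.002 0.000
      vertex 20.727 13.085 0.000
    endloop
  endfacet
  facet normal 0.6917 0.5765 0.4349
    outer loop
      vertex 20.727 13.085 0.000
      vertex 14.881 20.099 0.000
      vertex 10.522 10.522 19.631
    endloop
  endfacet
  facet normal -0.0195 0.9003 0.4349
    outer loop
      vertex 14.881 20.099 0.000
      vertex 5.752 19.901 0.000
      vertex 10.522 10.522 19.631
    endloop
  endfacet
  facet normal -0.7161 0.5460 0.4349
    outer loop
      vertex 5.752 19.901 0.000
      vertex 0.215 12.640 0.000
      vertex 10.522 10.522 19.631
    endloop
  endfacet
  facet normal -0.8733 -0.2194 0.4349
    outer loop
      vertex 0.215 12.640 0.000
      vertex 2.440 3.785 0.000
      vertex 10.522 10.522 19.631
    endloop
  endfacet
  facet normal -0.3731 -0.8196 0.4349
    outer loop
      vertex 2.440 3.785 0.000
      vertex 10.750 0.002 0.000
      vertex 10.522 10.522 19.631
    endloop
  endfacet
  facet normal 0.4083 -0.8026 0.4349
    outer loop
      vertex 10.750 0.002 0.000
      vertex 18.889 4.142 0.000
      vertex 10.522 10.522 19.631
    endloop
  endfacet
  facet normal 0.8821 -0.1813 0.4349
    outer loop
      vertex 18.889 4.142 0.000
      vertex 20.727 13.085 0.000
      vertex 10.522 10.522 19.631
    endloop
  endfacet
endsolid part

The G0 Z moves step by Δz≈3.272 mm. The G1 loops shrink linearly with z, so the solid tapers from its base footprint up to z≈19.6. Closing with a flat bottom cap and the tapered top and triangulating gives 12 facets — a regular 7-sided pyramid, base circumscribed radius ≈ 10.5 mm, apex at z ≈ 19.6 mm.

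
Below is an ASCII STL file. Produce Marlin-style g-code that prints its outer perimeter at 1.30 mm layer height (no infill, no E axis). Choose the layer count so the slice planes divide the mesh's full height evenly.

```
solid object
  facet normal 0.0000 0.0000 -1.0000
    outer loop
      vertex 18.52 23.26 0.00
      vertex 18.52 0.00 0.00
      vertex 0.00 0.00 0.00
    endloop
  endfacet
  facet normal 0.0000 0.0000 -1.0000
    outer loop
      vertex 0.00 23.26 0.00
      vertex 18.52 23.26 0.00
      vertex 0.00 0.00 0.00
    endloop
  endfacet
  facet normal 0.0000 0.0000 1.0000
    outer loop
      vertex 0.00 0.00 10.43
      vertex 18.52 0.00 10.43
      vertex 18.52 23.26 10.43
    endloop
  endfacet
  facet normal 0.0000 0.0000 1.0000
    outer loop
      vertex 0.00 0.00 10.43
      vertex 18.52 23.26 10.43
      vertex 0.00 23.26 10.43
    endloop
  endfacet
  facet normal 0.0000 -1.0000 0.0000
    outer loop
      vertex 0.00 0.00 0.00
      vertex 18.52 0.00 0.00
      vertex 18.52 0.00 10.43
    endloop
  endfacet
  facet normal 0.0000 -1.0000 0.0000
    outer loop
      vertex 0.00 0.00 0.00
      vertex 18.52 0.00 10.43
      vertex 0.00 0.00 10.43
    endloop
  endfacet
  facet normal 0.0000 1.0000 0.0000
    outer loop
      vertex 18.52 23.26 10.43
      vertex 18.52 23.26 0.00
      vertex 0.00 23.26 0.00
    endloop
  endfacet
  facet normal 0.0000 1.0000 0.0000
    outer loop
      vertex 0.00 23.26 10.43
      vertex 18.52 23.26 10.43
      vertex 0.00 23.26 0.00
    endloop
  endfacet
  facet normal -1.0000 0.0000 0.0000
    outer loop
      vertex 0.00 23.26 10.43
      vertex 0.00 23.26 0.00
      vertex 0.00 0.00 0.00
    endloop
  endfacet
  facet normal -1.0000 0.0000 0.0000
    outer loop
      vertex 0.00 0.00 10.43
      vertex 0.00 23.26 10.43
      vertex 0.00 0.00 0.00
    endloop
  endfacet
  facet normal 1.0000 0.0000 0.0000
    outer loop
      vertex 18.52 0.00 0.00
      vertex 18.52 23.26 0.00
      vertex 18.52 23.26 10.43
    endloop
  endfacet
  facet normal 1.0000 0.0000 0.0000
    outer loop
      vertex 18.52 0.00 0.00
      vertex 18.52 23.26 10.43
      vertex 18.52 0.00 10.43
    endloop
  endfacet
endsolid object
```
; perimeter-only toolpath
G21 ; units = mm
G90 ; absolute positioning
G28 ; home
; layer 1
G0 Z1.30
G0 X0.00 Y0.00
G1 X18.52 Y0.00
G1 X18.52 Y23.26
G1 X0.00 Y23.26
G1 X0.00 Y0.00
; layer 2
G0 Z2.61
G0 X0.00 Y0.00
G1 X18.52 Y0.00
G1 X18.52 Y23.26
G1 X0.00 Y23.26
G1 X0.00 Y0.00
; layer 3
G0 Z3.91
G0 X0.00 Y0.00
G1 X18.52 Y0.00
G1 X18.52 Y23.26
G1 X0.00 Y23.26
G1 X0.00 Y0.00
; layer 4
G0 Z5.21
G0 X0.00 Y0.00
G1 X18.52 Y0.00
G1 X18.52 Y23.26
G1 X0.00 Y23.26
G1 X0.00 Y0.00
; layer 5
G0 Z6.52
G0 X0.00 Y0.00
G1 X18.52 Y0.00
G1 X18.52 Y23.26
G1 X0.00 Y23.26
G1 X0.00 Y0.00
; layer 6
G0 Z7.82
G0 X0.00 Y0.00
G1 X18.52 Y0.00
G1 X18.52 Y23.26
G1 X0.00 Y23.26
G1 X0.00 Y0.00
; layer 7
G0 Z9.13
G0 X0.00 Y0.00
G1 X18.52 Y0.00
G1 X18.52 Y23.26
G1 X0.00 Y23.26
G1 X0.00 Y0.00
; layer 8
G0 Z10.43
G0 X0.00 Y0.00
G1 X18.52 Y0.00
G1 X18.52 Y23.26
G1 X0.00 Y23.26
G1 X0.00 Y0.00
M2 ; end

The solid is a rectangular box, roughly 18.5 × 23.3 mm footprint and 10.4 mm tall. Slicing at Δz = 1.30 mm — 8 equal slices spanning the solid's height, so layer i sits at z = i·h/8 — gives 8 non-empty perimeters. Each is a 4-segment closed polygon; G0 lifts to the layer z and rapids to the start vertex, then G1 traces the edges.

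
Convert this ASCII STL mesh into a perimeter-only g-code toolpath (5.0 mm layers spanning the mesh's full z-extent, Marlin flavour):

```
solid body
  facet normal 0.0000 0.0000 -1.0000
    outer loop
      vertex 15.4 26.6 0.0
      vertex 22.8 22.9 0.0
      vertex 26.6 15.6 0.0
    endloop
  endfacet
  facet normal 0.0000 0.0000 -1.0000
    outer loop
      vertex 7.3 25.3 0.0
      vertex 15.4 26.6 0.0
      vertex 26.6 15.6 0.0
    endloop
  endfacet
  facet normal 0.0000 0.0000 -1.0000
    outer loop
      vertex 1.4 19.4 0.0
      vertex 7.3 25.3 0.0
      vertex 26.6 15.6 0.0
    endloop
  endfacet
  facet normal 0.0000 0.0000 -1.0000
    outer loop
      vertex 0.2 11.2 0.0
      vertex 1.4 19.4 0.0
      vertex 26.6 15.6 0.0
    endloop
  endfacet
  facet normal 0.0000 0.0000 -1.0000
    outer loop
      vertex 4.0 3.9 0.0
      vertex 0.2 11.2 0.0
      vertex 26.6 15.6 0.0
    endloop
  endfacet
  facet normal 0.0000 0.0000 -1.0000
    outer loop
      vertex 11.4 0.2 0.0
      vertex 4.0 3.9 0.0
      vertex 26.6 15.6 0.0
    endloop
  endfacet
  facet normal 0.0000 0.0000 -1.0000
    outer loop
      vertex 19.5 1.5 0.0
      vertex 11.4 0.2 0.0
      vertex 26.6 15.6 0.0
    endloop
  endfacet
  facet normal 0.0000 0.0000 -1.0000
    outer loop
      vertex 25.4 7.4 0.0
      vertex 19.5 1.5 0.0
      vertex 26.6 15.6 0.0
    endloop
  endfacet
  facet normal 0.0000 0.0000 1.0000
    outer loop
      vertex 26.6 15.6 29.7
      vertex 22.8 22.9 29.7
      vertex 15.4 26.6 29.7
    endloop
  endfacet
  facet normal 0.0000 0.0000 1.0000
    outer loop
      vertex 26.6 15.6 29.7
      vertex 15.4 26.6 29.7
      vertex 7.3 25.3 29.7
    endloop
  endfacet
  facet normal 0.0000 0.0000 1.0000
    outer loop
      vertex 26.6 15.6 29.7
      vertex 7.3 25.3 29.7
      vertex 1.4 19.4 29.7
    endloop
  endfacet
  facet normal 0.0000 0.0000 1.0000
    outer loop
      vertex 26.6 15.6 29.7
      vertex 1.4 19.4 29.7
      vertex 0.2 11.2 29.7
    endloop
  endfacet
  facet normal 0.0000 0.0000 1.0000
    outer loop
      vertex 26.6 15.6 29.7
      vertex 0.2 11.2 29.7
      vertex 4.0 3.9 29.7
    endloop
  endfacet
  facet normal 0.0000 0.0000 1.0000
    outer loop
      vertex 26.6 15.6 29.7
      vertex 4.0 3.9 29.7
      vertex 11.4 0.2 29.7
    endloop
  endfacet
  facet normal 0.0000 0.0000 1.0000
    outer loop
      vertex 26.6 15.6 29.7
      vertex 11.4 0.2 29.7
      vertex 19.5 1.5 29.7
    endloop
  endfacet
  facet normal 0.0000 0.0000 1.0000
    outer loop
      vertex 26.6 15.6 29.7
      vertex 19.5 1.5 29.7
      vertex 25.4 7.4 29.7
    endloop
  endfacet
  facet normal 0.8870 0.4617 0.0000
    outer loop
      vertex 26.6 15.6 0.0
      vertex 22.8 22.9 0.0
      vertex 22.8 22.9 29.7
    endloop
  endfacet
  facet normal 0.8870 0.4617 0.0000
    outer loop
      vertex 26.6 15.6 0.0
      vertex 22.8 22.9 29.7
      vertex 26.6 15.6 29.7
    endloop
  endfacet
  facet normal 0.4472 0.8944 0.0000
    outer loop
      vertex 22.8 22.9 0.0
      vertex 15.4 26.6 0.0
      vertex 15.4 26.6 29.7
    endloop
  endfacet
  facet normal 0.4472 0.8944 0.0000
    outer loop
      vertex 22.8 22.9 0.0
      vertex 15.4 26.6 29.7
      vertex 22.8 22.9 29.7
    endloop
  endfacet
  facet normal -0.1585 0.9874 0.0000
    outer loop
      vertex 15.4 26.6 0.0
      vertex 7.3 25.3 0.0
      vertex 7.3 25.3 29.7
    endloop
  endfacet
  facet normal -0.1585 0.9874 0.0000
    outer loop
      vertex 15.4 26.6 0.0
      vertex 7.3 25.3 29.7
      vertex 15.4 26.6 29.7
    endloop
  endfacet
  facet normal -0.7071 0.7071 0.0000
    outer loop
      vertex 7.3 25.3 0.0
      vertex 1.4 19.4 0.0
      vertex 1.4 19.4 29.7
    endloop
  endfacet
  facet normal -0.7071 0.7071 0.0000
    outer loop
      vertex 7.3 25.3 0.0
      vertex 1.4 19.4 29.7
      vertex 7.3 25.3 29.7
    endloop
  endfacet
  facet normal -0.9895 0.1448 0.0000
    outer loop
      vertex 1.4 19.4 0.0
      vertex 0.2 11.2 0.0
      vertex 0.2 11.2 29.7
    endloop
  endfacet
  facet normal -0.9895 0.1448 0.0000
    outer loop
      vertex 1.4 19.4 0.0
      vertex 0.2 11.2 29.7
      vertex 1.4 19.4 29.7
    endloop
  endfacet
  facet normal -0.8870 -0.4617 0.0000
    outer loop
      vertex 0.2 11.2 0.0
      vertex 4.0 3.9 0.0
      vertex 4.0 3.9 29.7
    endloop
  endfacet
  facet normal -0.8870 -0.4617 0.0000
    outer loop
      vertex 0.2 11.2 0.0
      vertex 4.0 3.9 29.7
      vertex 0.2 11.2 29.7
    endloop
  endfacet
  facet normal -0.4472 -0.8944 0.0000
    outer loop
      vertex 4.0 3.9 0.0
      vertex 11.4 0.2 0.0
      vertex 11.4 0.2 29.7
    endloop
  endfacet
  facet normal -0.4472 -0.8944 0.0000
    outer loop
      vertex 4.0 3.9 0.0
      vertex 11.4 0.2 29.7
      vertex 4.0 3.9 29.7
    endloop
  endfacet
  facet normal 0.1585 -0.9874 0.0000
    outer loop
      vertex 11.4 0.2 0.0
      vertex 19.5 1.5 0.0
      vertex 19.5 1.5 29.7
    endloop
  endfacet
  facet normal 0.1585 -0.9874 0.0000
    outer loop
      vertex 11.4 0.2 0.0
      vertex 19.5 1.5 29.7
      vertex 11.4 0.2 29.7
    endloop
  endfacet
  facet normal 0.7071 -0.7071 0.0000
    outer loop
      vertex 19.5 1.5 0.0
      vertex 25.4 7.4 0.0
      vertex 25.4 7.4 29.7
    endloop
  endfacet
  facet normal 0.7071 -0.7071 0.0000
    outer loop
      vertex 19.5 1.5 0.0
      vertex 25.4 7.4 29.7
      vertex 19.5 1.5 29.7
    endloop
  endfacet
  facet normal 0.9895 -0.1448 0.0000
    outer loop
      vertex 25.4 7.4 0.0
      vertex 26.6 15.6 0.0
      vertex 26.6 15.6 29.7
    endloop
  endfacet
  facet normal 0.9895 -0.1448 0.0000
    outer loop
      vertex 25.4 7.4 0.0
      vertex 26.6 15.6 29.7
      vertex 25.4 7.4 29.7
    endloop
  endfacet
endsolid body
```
; perimeter-only toolpath
G21 ; units = mm
G90 ; absolute positioning
G28 ; home
; layer 1
G0 Z5.0
G0 X26.6 Y15.6
G1 X22.8 Y22.9
G1 X15.4 Y26.6
G1 X7.3 Y25.3
G1 X1.4 Y19.4
G1 X0.2 Y11.2
G1 X4.0 Y3.9
G1 X11.4 Y0.2
G1 X19.5 Y1.5
G1 X25.4 Y7.4
G1 X26.6 Y15.6
; layer 2
G0 Z9.9
G0 X26.6 Y15.6
G1 X22.8 Y22.9
G1 X15.4 Y26.6
G1 X7.3 Y25.3
G1 X1.4 Y19.4
G1 X0.2 Y11.2
G1 X4.0 Y3.9
G1 X11.4 Y0.2
G1 X19.5 Y1.5
G1 X25.4 Y7.4
G1 X26.6 Y15.6
; layer 3
G0 Z14.9
G0 X26.6 Y15.6
G1 X22.8 Y22.9
G1 X15.4 Y26.6
G1 X7.3 Y25.3
G1 X1.4 Y19.4
G1 X0.2 Y11.2
G1 X4.0 Y3.9
G1 X11.4 Y0.2
G1 X19.5 Y1.5
G1 X25.4 Y7.4
G1 X26.6 Y15.6
; layer 4
G0 Z19.8
G0 X26.6 Y15.6
G1 X22.8 Y22.9
G1 X15.4 Y26.6
G1 X7.3 Y25.3
G1 X1.4 Y19.4
G1 X0.2 Y11.2
G1 X4.0 Y3.9
G1 X11.4 Y0.2
G1 X19.5 Y1.5
G1 X25.4 Y7.4
G1 X26.6 Y15.6
; layer 5
G0 Z24.8
G0 X26.6 Y15.6
G1 X22.8 Y22.9
G1 X15.4 Y26.6
G1 X7.3 Y25.3
G1 X1.4 Y19.4
G1 X0.2 Y11.2
G1 X4.0 Y3.9
G1 X11.4 Y0.2
G1 X19.5 Y1.5
G1 X25.4 Y7.4
G1 X26.6 Y15.6
; layer 6
G0 Z29.7
G0 X26.6 Y15.6
G1 X22.8 Y22.9
G1 X15.4 Y26.6
G1 X7.3 Y25.3
G1 X1.4 Y19.4
G1 X0.2 Y11.2
G1 X4.0 Y3.9
G1 X11.4 Y0.2
G1 X19.5 Y1.5
G1 X25.4 Y7.4
G1 X26.6 Y15.6
M2 ; end

The solid is a regular 10-sided prism (a cylinder approximated with 10 flat sides), circumscribed radius ≈ 13.4 mm, height ≈ 29.7 mm. Slicing at Δz = 5.0 mm — 6 equal slices spanning the solid's height, so layer i sits at z = i·h/6 — gives 6 non-empty perimeters. Each is a 10-segment closed polygon; G0 lifts to the layer z and rapids to the start vertex, then G1 traces the edges.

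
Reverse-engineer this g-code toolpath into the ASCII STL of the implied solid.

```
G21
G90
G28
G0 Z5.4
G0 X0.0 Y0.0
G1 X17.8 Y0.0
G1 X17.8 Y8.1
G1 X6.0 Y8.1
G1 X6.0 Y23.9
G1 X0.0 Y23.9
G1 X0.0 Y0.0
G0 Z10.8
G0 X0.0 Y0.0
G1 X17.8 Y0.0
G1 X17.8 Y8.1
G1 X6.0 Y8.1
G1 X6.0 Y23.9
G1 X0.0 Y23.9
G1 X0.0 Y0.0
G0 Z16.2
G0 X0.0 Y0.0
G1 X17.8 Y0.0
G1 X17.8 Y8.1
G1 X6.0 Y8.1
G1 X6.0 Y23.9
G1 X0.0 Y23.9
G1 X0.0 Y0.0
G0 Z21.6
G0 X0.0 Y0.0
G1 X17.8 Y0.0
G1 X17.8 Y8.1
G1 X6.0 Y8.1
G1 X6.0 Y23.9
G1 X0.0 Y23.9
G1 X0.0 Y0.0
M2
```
solid part
  facet normal 0.0000 0.0000 -1.0000
    outer loop
      vertex 17.8 8.1 0.0
      vertex 17.8 0.0 0.0
      vertex 0.0 0.0 0.0
    endloop
  endfacet
  facet normal 0.0000 0.0000 -1.0000
    outer loop
      vertex 6.0 8.1 0.0
      vertex 17.8 8.1 0.0
      vertex 0.0 0.0 0.0
    endloop
  endfacet
  facet normal 0.0000 0.0000 -1.0000
    outer loop
      vertex 6.0 23.9 0.0
      vertex 6.0 8.1 0.0
      vertex 0.0 0.0 0.0
    endloop
  endfacet
  facet normal 0.0000 0.0000 -1.0000
    outer loop
      vertex 0.0 23.9 0.0
      vertex 6.0 23.9 0.0
      vertex 0.0 0.0 0.0
    endloop
  endfacet
  facet normal 0.0000 0.0000 1.0000
    outer loop
      vertex 0.0 0.0 21.6
      vertex 17.8 0.0 21.6
      vertex 17.8 8.1 21.6
    endloop
  endfacet
  facet normal 0.0000 0.0000 1.0000
    outer loop
      vertex 0.0 0.0 21.6
      vertex 17.8 8.1 21.6
      vertex 6.0 8.1 21.6
    endloop
  endfacet
  facet normal 0.0000 0.0000 1.0000
    outer loop
      vertex 0.0 0.0 21.6
      vertex 6.0 8.1 21.6
      vertex 6.0 23.9 21.6
    endloop
  endfacet
  facet normal 0.0000 0.0000 1.0000
    outer loop
      vertex 0.0 0.0 21.6
      vertex 6.0 23.9 21.6
      vertex 0.0 23.9 21.6
    endloop
  endfacet
  facet normal 0.0000 -1.0000 0.0000
    outer loop
      vertex 0.0 0.0 0.0
      vertex 17.8 0.0 0.0
      vertex 17.8 0.0 21.6
    endloop
  endfacet
  facet normal 0.0000 -1.0000 0.0000
    outer loop
      vertex 0.0 0.0 0.0
      vertex 17.8 0.0 21.6
      vertex 0.0 0.0 21.6
    endloop
  endfacet
  facet normal 1.0000 0.0000 0.0000
    outer loop
      vertex 17.8 0.0 0.0
      vertex 17.8 8.1 0.0
      vertex 17.8 8.1 21.6
    endloop
  endfacet
  facet normal 1.0000 0.0000 0.0000
    outer loop
      vertex 17.8 0.0 0.0
      vertex 17.8 8.1 21.6
      vertex 17.8 0.0 21.6
    endloop
  endfacet
  facet normal 0.0000 1.0000 0.0000
    outer loop
      vertex 17.8 8.1 0.0
      vertex 6.0 8.1 0.0
      vertex 6.0 8.1 21.6
    endloop
  endfacet
  facet normal 0.0000 1.0000 0.0000
    outer loop
      vertex 17.8 8.1 0.0
      vertex 6.0 8.1 21.6
      vertex 17.8 8.1 21.6
    endloop
  endfacet
  facet normal 1.0000 0.0000 0.0000
    outer loop
      vertex 6.0 8.1 0.0
      vertex 6.0 23.9 0.0
      vertex 6.0 23.9 21.6
    endloop
  endfacet
  facet normal 1.0000 0.0000 0.0000
    outer loop
      vertex 6.0 8.1 0.0
      vertex 6.0 23.9 21.6
      vertex 6.0 8.1 21.6
    endloop
  endfacet
  facet normal 0.0000 1.0000 0.0000
    outer loop
      vertex 6.0 23.9 0.0
      vertex 0.0 23.9 0.0
      vertex 0.0 23.9 21.6
    endloop
  endfacet
  facet normal 0.0000 1.0000 0.0000
    outer loop
      vertex 6.0 23.9 0.0
      vertex 0.0 23.9 21.6
      vertex 6.0 23.9 21.6
    endloop
  endfacet
  facet normal -1.0000 0.0000 0.0000
    outer loop
      vertex 0.0 23.9 0.0
      vertex 0.0 0.0 0.0
      vertex 0.0 0.0 21.6
    endloop
  endfacet
  facet normal -1.0000 0.0000 0.0000
    outer loop
      vertex 0.0 23.9 0.0
      vertex 0.0 0.0 21.6
      vertex 0.0 23.9 21.6
    endloop
  endfacet
endsolid part

The G0 Z moves step by Δz≈5.4 mm. Every layer's G1 loop is the same polygon, so the solid is a straight extrusion of it from z=0 to z≈21.6. Closing with flat bottom and top caps and triangulating gives 20 facets — an L-shaped prism: outer 17.8 × 23.9 mm, arm thicknesses ≈ 8.1 mm (horizontal) and 6 mm (vertical), extruded 21.6 mm in z.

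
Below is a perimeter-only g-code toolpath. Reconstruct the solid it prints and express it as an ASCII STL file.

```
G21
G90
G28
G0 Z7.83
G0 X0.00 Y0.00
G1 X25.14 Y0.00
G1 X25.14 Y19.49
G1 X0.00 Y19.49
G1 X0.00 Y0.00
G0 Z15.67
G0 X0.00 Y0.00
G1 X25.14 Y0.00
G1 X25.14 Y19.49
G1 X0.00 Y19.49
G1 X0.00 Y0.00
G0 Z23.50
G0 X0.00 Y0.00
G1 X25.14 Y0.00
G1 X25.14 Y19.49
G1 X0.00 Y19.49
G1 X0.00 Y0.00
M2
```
solid part
  facet normal 0.0000 0.0000 -1.0000
    outer loop
      vertex 25.14 19.49 0.00
      vertex 25.14 0.00 0.00
      vertex 0.00 0.00 0.00
    endloop
  endfacet
  facet normal 0.0000 0.0000 -1.0000
    outer loop
      vertex 0.00 19.49 0.00
      vertex 25.14 19.49 0.00
      vertex 0.00 0.00 0.00
    endloop
  endfacet
  facet normal 0.0000 0.0000 1.0000
    outer loop
      vertex 0.00 0.00 23.50
      vertex 25.14 0.00 23.50
      vertex 25.14 19.49 23.50
    endloop
  endfacet
  facet normal 0.0000 0.0000 1.0000
    outer loop
      vertex 0.00 0.00 23.50
      vertex 25.14 19.49 23.50
      vertex 0.00 19.49 23.50
    endloop
  endfacet
  facet normal 0.0000 -1.0000 0.0000
    outer loop
      vertex 0.00 0.00 0.00
      vertex 25.14 0.00 0.00
      vertex 25.14 0.00 23.50
    endloop
  endfacet
  facet normal 0.0000 -1.0000 0.0000
    outer loop
      vertex 0.00 0.00 0.00
      vertex 25.14 0.00 23.50
      vertex 0.00 0.00 23.50
    endloop
  endfacet
  facet normal 0.0000 1.0000 0.0000
    outer loop
      vertex 25.14 19.49 23.50
      vertex 25.14 19.49 0.00
      vertex 0.00 19.49 0.00
    endloop
  endfacet
  facet normal 0.0000 1.0000 0.0000
    outer loop
      vertex 0.00 19.49 23.50
      vertex 25.14 19.49 23.50
      vertex 0.00 19.49 0.00
    endloop
  endfacet
  facet normal -1.0000 0.0000 0.0000
    outer loop
      vertex 0.00 19.49 23.50
      vertex 0.00 19.49 0.00
      vertex 0.00 0.00 0.00
    endloop
  endfacet
  facet normal -1.0000 0.0000 0.0000
    outer loop
      vertex 0.00 0.00 23.50
      vertex 0.00 19.49 23.50
      vertex 0.00 0.00 0.00
    endloop
  endfacet
  facet normal 1.0000 0.0000 0.0000
    outer loop
      vertex 25.14 0.00 0.00
      vertex 25.14 19.49 0.00
      vertex 25.14 19.49 23.50
    endloop
  endfacet
  facet normal 1.0000 0.0000 0.0000
    outer loop
      vertex 25.14 0.00 0.00
      vertex 25.14 19.49 23.50
      vertex 25.14 0.00 23.50
    endloop
  endfacet
endsolid part

The G0 Z moves step by Δz≈7.83 mm. Every layer's G1 loop is the same polygon, so the solid is a straight extrusion of it from z=0 to z≈23.5. Closing with flat bottom and top caps and triangulating gives 12 facets — a rectangular box, roughly 25.1 × 19.5 mm footprint and 23.5 mm tall.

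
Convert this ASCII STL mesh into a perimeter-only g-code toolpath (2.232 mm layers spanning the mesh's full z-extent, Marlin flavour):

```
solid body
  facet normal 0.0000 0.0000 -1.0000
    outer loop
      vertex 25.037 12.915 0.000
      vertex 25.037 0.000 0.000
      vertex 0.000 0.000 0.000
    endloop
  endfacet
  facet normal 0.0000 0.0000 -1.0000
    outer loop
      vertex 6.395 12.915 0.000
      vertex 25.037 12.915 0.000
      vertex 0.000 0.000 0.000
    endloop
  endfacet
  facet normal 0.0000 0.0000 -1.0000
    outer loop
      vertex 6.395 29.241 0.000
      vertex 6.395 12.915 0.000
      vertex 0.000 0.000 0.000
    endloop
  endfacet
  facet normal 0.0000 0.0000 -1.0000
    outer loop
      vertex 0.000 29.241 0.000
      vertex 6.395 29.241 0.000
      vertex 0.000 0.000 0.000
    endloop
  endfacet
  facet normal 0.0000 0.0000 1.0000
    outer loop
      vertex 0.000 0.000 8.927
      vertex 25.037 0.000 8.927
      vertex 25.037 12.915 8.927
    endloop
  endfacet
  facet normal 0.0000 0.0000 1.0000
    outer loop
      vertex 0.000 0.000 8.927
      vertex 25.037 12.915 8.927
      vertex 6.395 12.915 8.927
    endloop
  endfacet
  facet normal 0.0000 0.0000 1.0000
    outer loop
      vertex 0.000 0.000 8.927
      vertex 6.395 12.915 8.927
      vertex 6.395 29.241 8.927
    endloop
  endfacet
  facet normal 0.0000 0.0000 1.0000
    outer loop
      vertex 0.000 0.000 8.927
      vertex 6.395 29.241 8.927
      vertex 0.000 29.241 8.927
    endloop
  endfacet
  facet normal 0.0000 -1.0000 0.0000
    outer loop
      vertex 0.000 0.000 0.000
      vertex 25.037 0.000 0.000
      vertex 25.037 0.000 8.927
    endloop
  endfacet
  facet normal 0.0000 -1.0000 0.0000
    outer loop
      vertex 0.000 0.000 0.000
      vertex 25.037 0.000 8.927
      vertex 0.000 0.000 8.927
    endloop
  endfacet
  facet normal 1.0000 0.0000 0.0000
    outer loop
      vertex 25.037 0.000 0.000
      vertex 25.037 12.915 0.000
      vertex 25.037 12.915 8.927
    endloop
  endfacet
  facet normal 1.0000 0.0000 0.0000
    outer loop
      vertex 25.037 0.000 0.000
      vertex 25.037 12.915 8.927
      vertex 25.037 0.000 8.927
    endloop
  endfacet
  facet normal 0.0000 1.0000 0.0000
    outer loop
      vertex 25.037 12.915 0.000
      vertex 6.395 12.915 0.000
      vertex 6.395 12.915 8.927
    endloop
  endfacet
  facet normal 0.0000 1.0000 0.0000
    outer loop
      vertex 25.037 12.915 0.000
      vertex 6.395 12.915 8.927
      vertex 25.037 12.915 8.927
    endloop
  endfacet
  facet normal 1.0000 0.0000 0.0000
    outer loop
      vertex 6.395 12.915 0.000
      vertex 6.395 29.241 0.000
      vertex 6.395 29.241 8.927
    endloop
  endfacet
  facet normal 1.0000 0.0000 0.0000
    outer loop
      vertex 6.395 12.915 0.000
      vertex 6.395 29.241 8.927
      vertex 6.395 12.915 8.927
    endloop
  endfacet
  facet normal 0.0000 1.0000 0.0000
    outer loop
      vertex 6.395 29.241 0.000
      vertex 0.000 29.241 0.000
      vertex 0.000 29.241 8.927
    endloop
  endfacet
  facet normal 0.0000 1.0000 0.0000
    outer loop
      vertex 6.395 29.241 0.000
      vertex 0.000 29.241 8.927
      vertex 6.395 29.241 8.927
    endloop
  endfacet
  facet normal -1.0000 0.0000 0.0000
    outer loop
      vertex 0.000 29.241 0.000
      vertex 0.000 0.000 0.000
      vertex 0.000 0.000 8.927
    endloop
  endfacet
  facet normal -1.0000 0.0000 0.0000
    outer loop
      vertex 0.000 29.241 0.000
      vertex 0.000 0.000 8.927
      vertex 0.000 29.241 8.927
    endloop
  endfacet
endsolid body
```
; perimeter-only toolpath
G21 ; units = mm
G90 ; absolute positioning
G28 ; home
; layer 1
G0 Z2.232
G0 X0.000 Y0.000
G1 X25.037 Y0.000
G1 X25.037 Y12.915
G1 X6.395 Y12.915
G1 X6.395 Y29.241
G1 X0.000 Y29.241
G1 X0.000 Y0.000
; layer 2
G0 Z4.463
G0 X0.000 Y0.000
G1 X25.037 Y0.000
G1 X25.037 Y12.915
G1 X6.395 Y12.915
G1 X6.395 Y29.241
G1 X0.000 Y29.241
G1 X0.000 Y0.000
; layer 3
G0 Z6.695
G0 X0.000 Y0.000
G1 X25.037 Y0.000
G1 X25.037 Y12.915
G1 X6.395 Y12.915
G1 X6.395 Y29.241
G1 X0.000 Y29.241
G1 X0.000 Y0.000
; layer 4
G0 Z8.927
G0 X0.000 Y0.000
G1 X25.037 Y0.000
G1 X25.037 Y12.915
G1 X6.395 Y12.915
G1 X6.395 Y29.241
G1 X0.000 Y29.241
G1 X0.000 Y0.000
M2 ; end

The solid is an L-shaped prism: outer 25 × 29.2 mm, arm thicknesses ≈ 12.9 mm (horizontal) and 6.39 mm (vertical), extruded 8.93 mm in z. Slicing at Δz = 2.232 mm — 4 equal slices spanning the solid's height, so layer i sits at z = i·h/4 — gives 4 non-empty perimeters. Each is a 6-segment closed polygon; G0 lifts to the layer z and rapids to the start vertex, then G1 traces the edges.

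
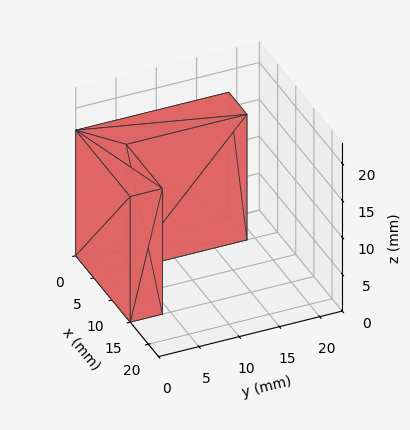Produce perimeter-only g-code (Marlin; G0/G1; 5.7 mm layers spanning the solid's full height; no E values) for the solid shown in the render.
Reading the render: the shape is an L-shaped prism: outer 15 × 19 mm, arm thicknesses ≈ 4 mm (horizontal) and 5 mm (vertical), extruded 17 mm in z (dimensions read to the nearest mm from the axis ticks). For the g-code, the solid's height is divided into equal slices at the stated Δz and each level perimeter traced with G1 moves after a G0 lift.

; perimeter-only toolpath
G21 ; units = mm
G90 ; absolute positioning
G28 ; home
; layer 1
G0 Z5.7
G0 X0.0 Y0.0
G1 X15.0 Y0.0
G1 X15.0 Y4.0
G1 X5.0 Y4.0
G1 X5.0 Y19.0
G1 X0.0 Y19.0
G1 X0.0 Y0.0
; layer 2
G0 Z11.3
G0 X0.0 Y0.0
G1 X15.0 Y0.0
G1 X15.0 Y4.0
G1 X5.0 Y4.0
G1 X5.0 Y19.0
G1 X0.0 Y19.0
G1 X0.0 Y0.0
; layer 3
G0 Z17.0
G0 X0.0 Y0.0
G1 X15.0 Y0.0
G1 X15.0 Y4.0
G1 X5.0 Y4.0
G1 X5.0 Y19.0
G1 X0.0 Y19.0
G1 X0.0 Y0.0
M2 ; end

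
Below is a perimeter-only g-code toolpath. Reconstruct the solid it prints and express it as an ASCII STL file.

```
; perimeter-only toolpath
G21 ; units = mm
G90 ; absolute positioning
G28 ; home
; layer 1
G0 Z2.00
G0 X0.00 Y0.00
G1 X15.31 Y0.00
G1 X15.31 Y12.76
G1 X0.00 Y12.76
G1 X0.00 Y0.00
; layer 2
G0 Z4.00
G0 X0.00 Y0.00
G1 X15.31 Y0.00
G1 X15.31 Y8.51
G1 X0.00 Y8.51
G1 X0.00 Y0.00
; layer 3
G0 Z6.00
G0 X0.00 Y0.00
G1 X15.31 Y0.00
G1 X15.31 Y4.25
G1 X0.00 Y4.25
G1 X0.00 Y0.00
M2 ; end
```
solid part
  facet normal 0.0000 0.0000 -1.0000
    outer loop
      vertex 15.31 17.01 0.00
      vertex 15.31 0.00 0.00
      vertex 0.00 0.00 0.00
    endloop
  endfacet
  facet normal 0.0000 0.0000 -1.0000
    outer loop
      vertex 0.00 17.01 0.00
      vertex 15.31 17.01 0.00
      vertex 0.00 0.00 0.00
    endloop
  endfacet
  facet normal 0.0000 -1.0000 0.0000
    outer loop
      vertex 0.00 0.00 0.00
      vertex 15.31 0.00 0.00
      vertex 15.31 0.00 8.00
    endloop
  endfacet
  facet normal 0.0000 -1.0000 0.0000
    outer loop
      vertex 0.00 0.00 0.00
      vertex 15.31 0.00 8.00
      vertex 0.00 0.00 8.00
    endloop
  endfacet
  facet normal 0.0000 0.4256 0.9049
    outer loop
      vertex 0.00 0.00 8.00
      vertex 15.31 0.00 8.00
      vertex 15.31 17.01 0.00
    endloop
  endfacet
  facet normal 0.0000 0.4256 0.9049
    outer loop
      vertex 0.00 0.00 8.00
      vertex 15.31 17.01 0.00
      vertex 0.00 17.01 0.00
    endloop
  endfacet
  facet normal -1.0000 0.0000 0.0000
    outer loop
      vertex 0.00 0.00 8.00
      vertex 0.00 17.01 0.00
      vertex 0.00 0.00 0.00
    endloop
  endfacet
  facet normal 1.0000 0.0000 0.0000
    outer loop
      vertex 15.31 0.00 0.00
      vertex 15.31 17.01 0.00
      vertex 15.31 0.00 8.00
    endloop
  endfacet
endsolid part

The G0 Z moves step by Δz≈2.00 mm. The G1 loops shrink linearly with z, so the solid tapers from its base footprint up to z≈8. Closing with a flat bottom cap and the tapered top and triangulating gives 8 facets — a wedge (ramp): 15.3 × 17 mm base, rising to 8 mm along the y=0 edge and sloping linearly to z=0 at y=17.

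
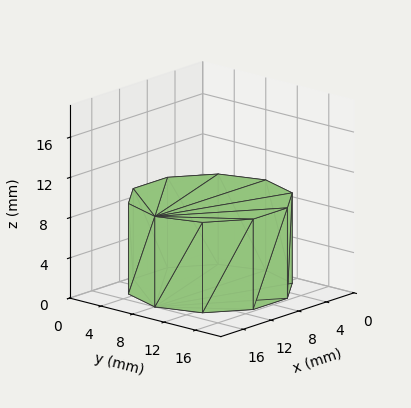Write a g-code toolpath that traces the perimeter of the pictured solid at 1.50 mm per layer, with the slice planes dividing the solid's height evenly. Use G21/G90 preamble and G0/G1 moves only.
Reading the render: the shape is a regular 10-sided prism (a cylinder approximated with 10 flat sides), circumscribed radius ≈ 8 mm, height ≈ 9 mm (dimensions read to the nearest mm from the axis ticks). For the g-code, the solid's height is divided into equal slices at the stated Δz and each level perimeter traced with G1 moves after a G0 lift.

; perimeter-only toolpath
G21 ; units = mm
G90 ; absolute positioning
G28 ; home
; layer 1
G0 Z1.50
G0 X16.00 Y8.00
G1 X14.47 Y12.70
G1 X10.47 Y15.61
G1 X5.53 Y15.61
G1 X1.53 Y12.70
G1 X0.00 Y8.00
G1 X1.53 Y3.30
G1 X5.53 Y0.39
G1 X10.47 Y0.39
G1 X14.47 Y3.30
G1 X16.00 Y8.00
; layer 2
G0 Z3.00
G0 X16.00 Y8.00
G1 X14.47 Y12.70
G1 X10.47 Y15.61
G1 X5.53 Y15.61
G1 X1.53 Y12.70
G1 X0.00 Y8.00
G1 X1.53 Y3.30
G1 X5.53 Y0.39
G1 X10.47 Y0.39
G1 X14.47 Y3.30
G1 X16.00 Y8.00
; layer 3
G0 Z4.50
G0 X16.00 Y8.00
G1 X14.47 Y12.70
G1 X10.47 Y15.61
G1 X5.53 Y15.61
G1 X1.53 Y12.70
G1 X0.00 Y8.00
G1 X1.53 Y3.30
G1 X5.53 Y0.39
G1 X10.47 Y0.39
G1 X14.47 Y3.30
G1 X16.00 Y8.00
; layer 4
G0 Z6.00
G0 X16.00 Y8.00
G1 X14.47 Y12.70
G1 X10.47 Y15.61
G1 X5.53 Y15.61
G1 X1.53 Y12.70
G1 X0.00 Y8.00
G1 X1.53 Y3.30
G1 X5.53 Y0.39
G1 X10.47 Y0.39
G1 X14.47 Y3.30
G1 X16.00 Y8.00
; layer 5
G0 Z7.50
G0 X16.00 Y8.00
G1 X14.47 Y12.70
G1 X10.47 Y15.61
G1 X5.53 Y15.61
G1 X1.53 Y12.70
G1 X0.00 Y8.00
G1 X1.53 Y3.30
G1 X5.53 Y0.39
G1 X10.47 Y0.39
G1 X14.47 Y3.30
G1 X16.00 Y8.00
; layer 6
G0 Z9.00
G0 X16.00 Y8.00
G1 X14.47 Y12.70
G1 X10.47 Y15.61
G1 X5.53 Y15.61
G1 X1.53 Y12.70
G1 X0.00 Y8.00
G1 X1.53 Y3.30
G1 X5.53 Y0.39
G1 X10.47 Y0.39
G1 X14.47 Y3.30
G1 X16.00 Y8.00
M2 ; end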